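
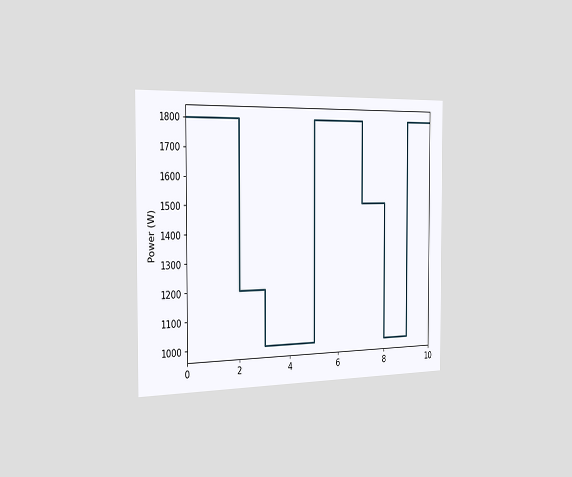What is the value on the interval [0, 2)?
1800W

The chart is viewed slightly from the left. On [0, 2) the step sits at 1800W.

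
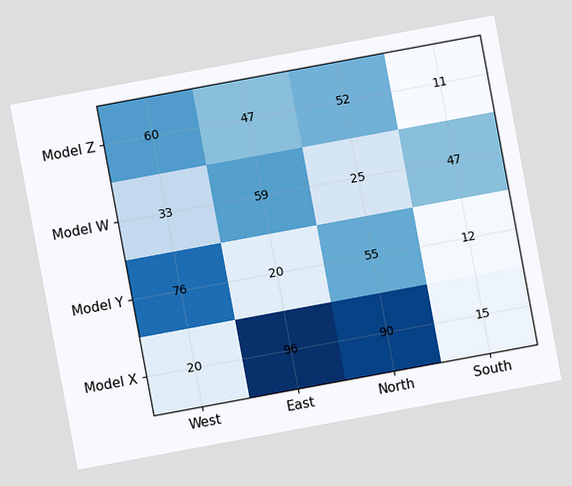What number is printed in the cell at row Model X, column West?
20

The chart is tilted about 10° counter-clockwise. The (Model X, West) cell reads 20.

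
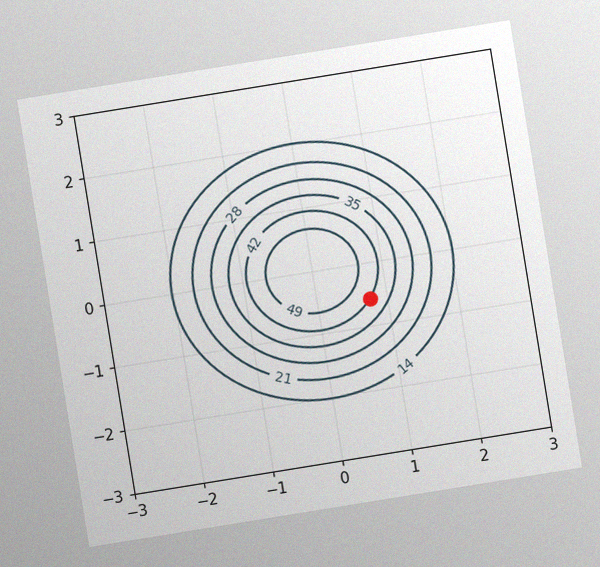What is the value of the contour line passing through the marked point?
42

The chart is tilted about 9° counter-clockwise, with some photo noise. The marked point sits on the contour labelled 42.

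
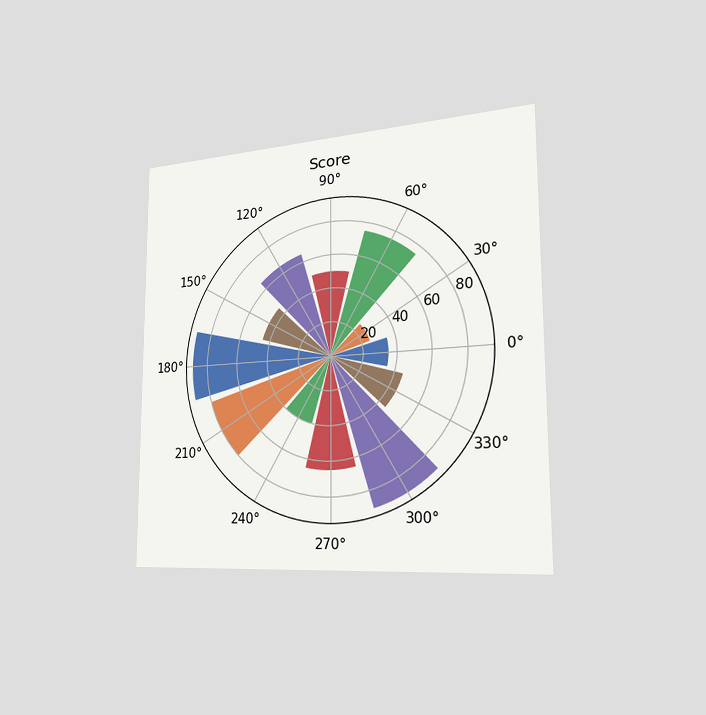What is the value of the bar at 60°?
75

The chart is viewed slightly from the right. The bar at 60° reaches 75 on the radial axis.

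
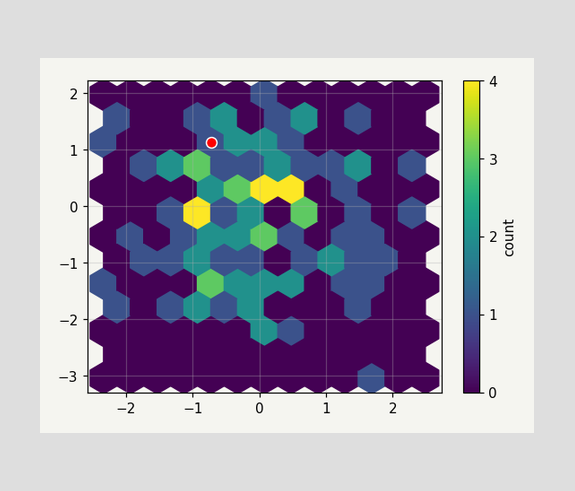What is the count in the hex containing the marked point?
1

The marked hex reads 1 on the colorbar.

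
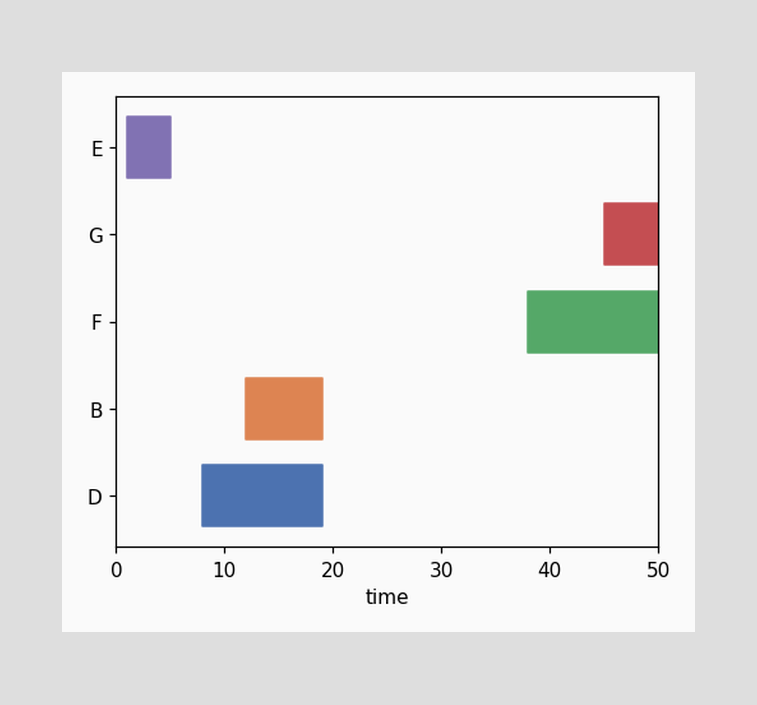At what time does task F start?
The F bar begins at t=38.

38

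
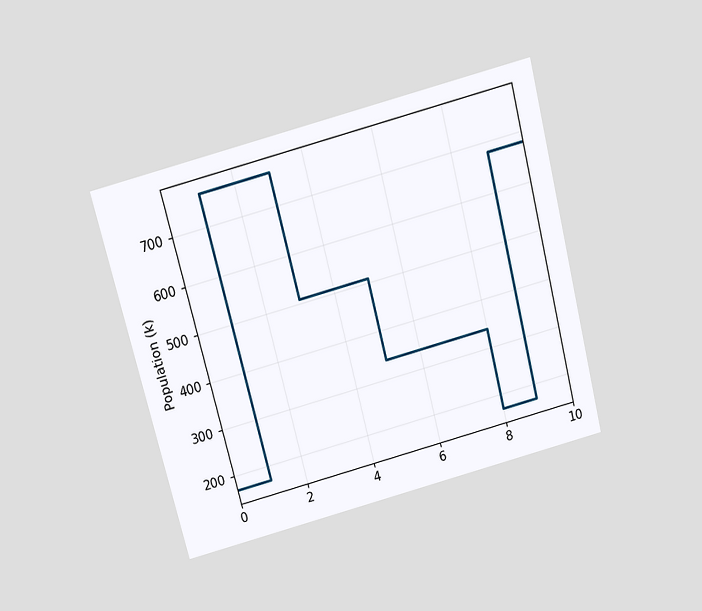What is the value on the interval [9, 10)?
The chart is tilted about 14° counter-clockwise and viewed slightly from above. On [9, 10) the step sits at 680k.

680k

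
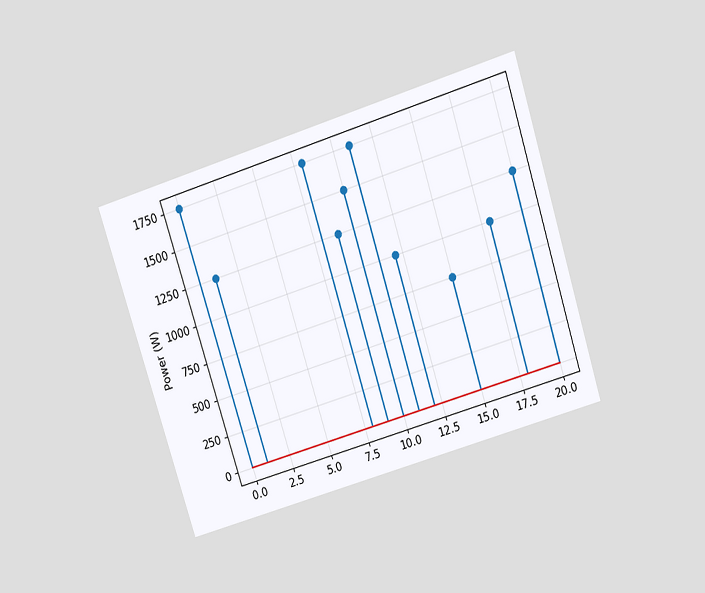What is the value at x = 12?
The chart is tilted about 18° counter-clockwise and viewed slightly from above. The stem at x=12 reaches 1000W.

1000W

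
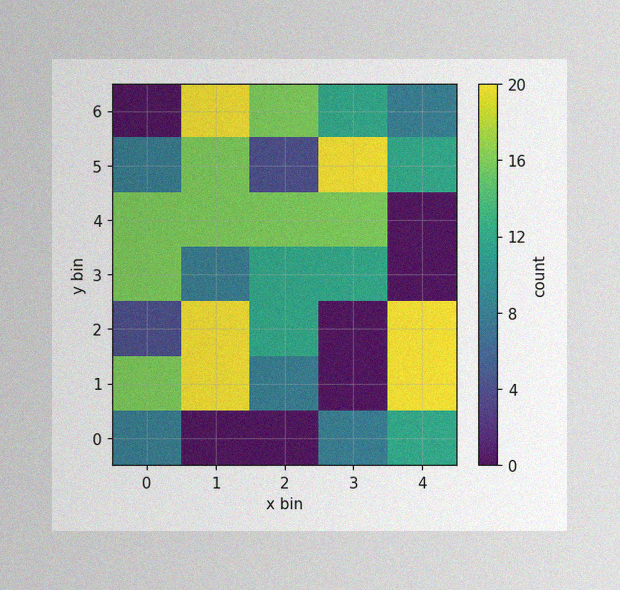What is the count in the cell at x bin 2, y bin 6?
16

The image has some photo noise and uneven lighting. Matching the cell (2, 6) against the colorbar gives 16.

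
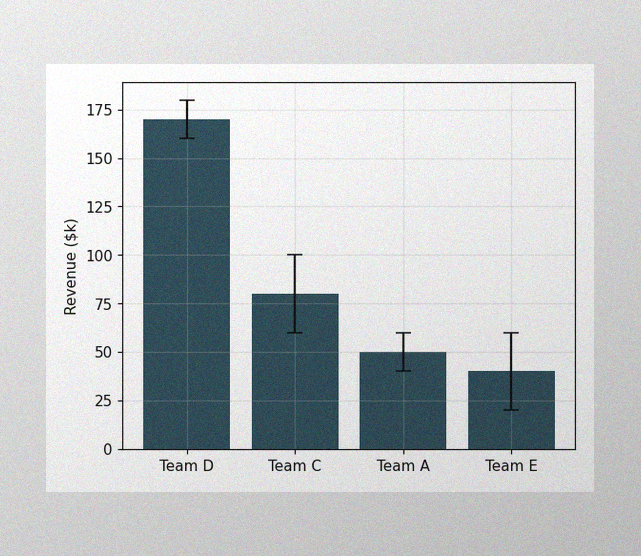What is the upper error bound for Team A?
The image has some photo noise and uneven lighting. The Team A bar's upper whisker reaches $60k.

$60k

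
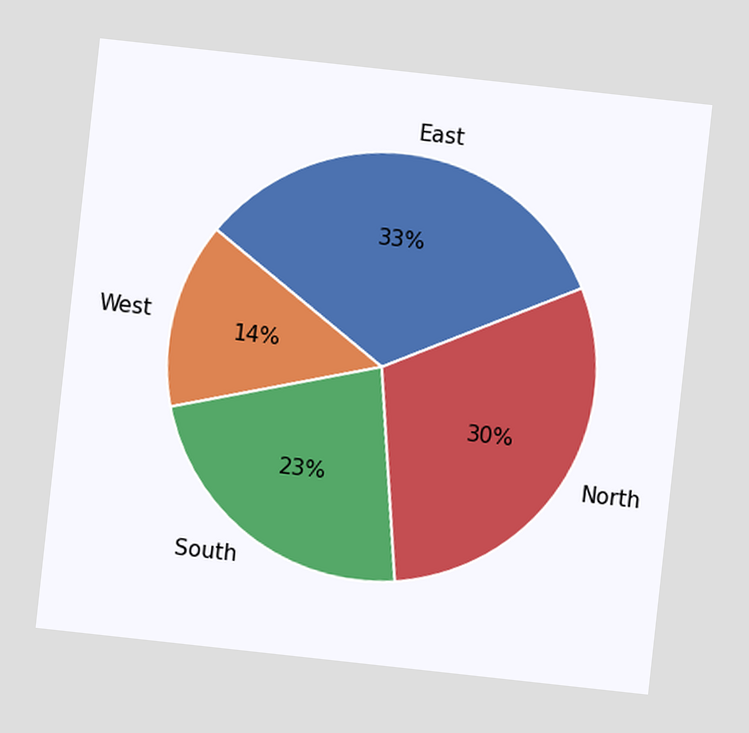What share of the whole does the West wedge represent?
The chart is tilted about 6° clockwise. The West slice takes up 14% of the pie.

14%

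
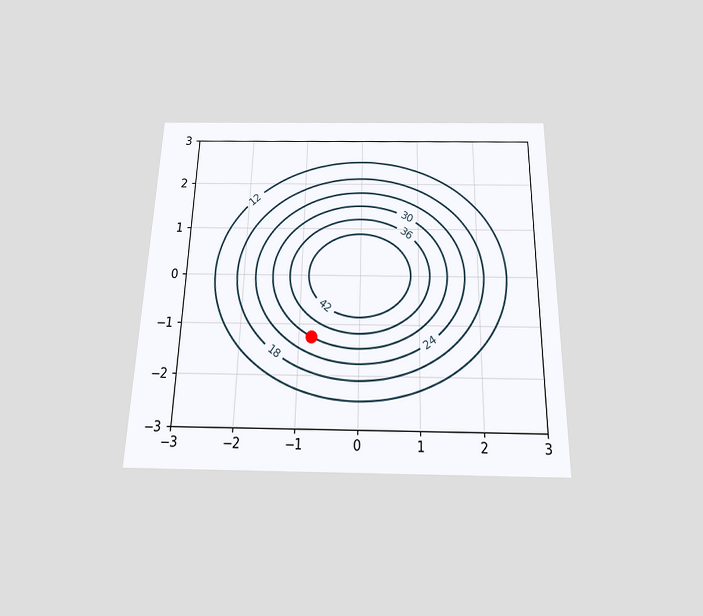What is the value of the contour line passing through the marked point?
The chart is viewed slightly from below. The marked point sits on the contour labelled 30.

30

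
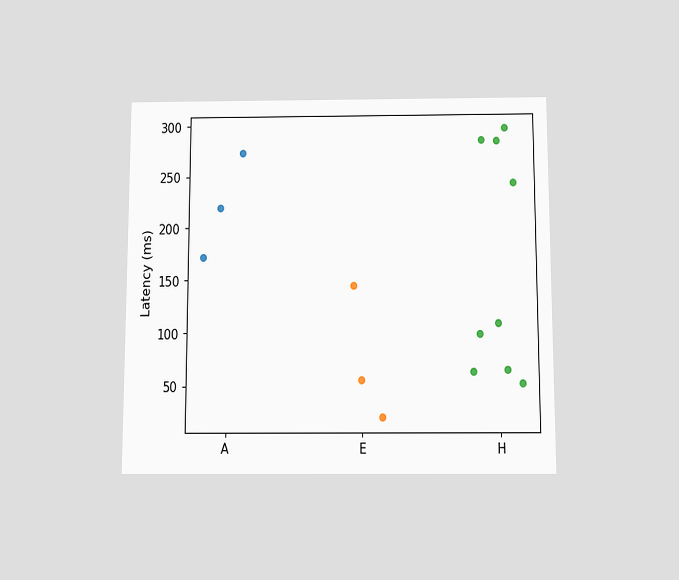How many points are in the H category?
9

The chart is viewed slightly from below. Counting the markers in the H column gives 9.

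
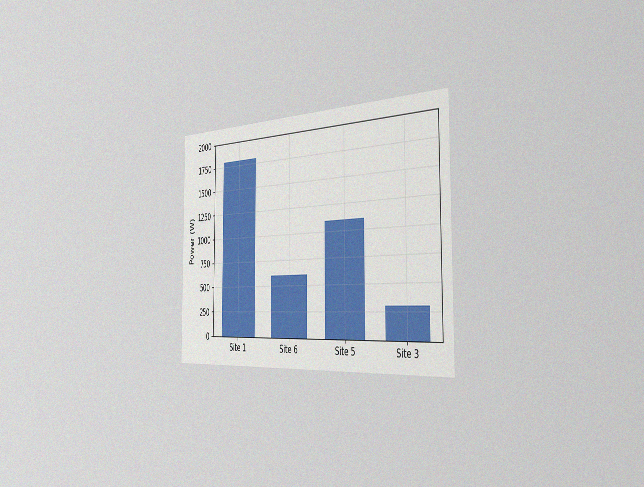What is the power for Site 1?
The chart is viewed slightly from the right, with some photo noise. Reading along the chart's y-axis, the Site 1 bar reaches 1800W.

1800W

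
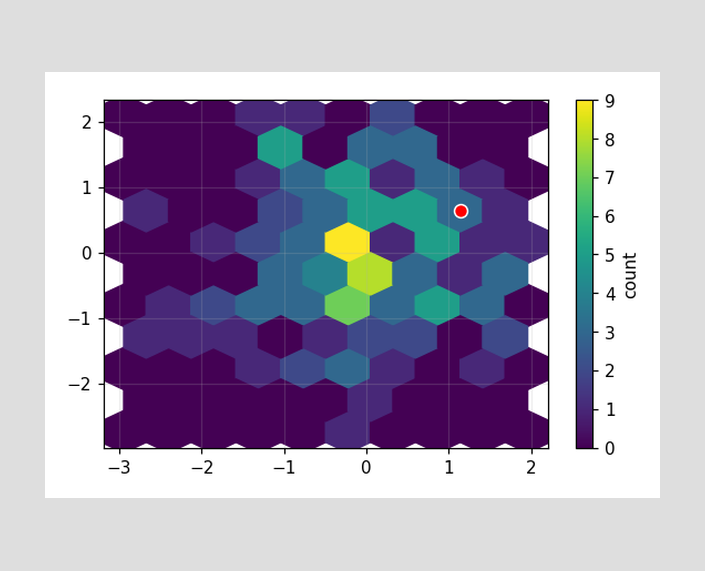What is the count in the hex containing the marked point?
3

The marked hex reads 3 on the colorbar.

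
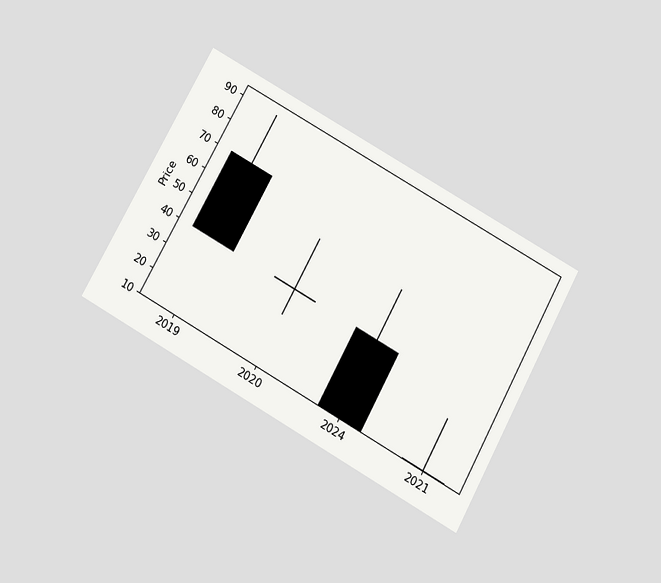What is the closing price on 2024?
10

The chart is tilted about 29° clockwise and viewed slightly from below. The 2024 candle closes at 10.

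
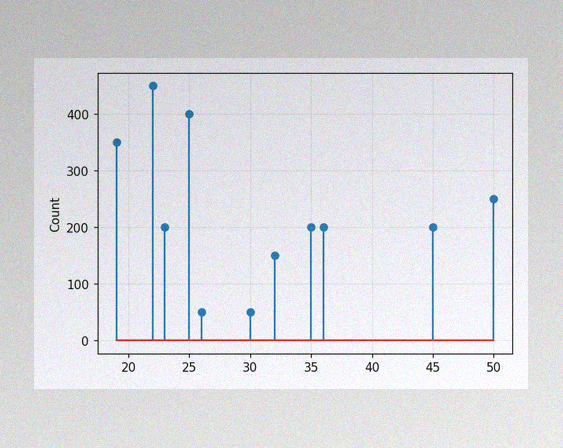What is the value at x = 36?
The image has some photo noise and uneven lighting. The stem at x=36 reaches 200.

200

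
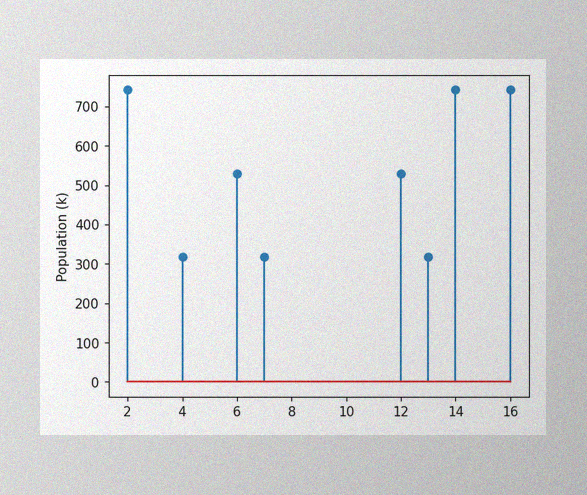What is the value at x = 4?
318k

The image has some photo noise and uneven lighting. The stem at x=4 reaches 318k.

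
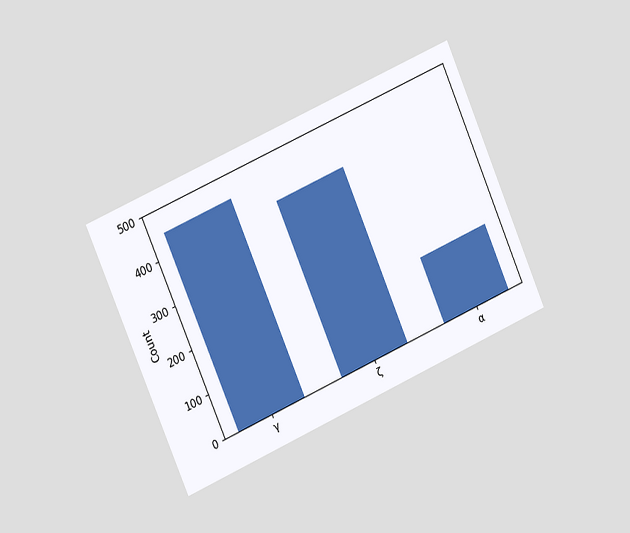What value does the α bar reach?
The chart is tilted about 24° counter-clockwise and viewed slightly from the left. Reading along the chart's y-axis, the α bar reaches 150.

150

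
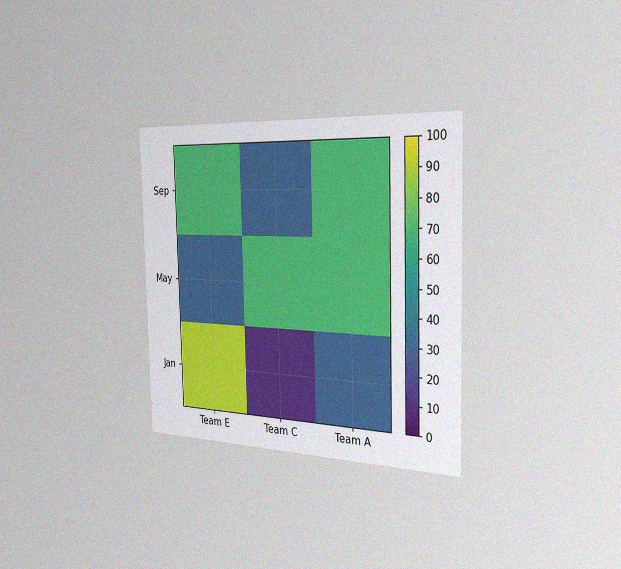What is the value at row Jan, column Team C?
10

The chart is viewed slightly from the right, with some photo noise. Matching cell (Jan, Team C) against the colorbar gives 10.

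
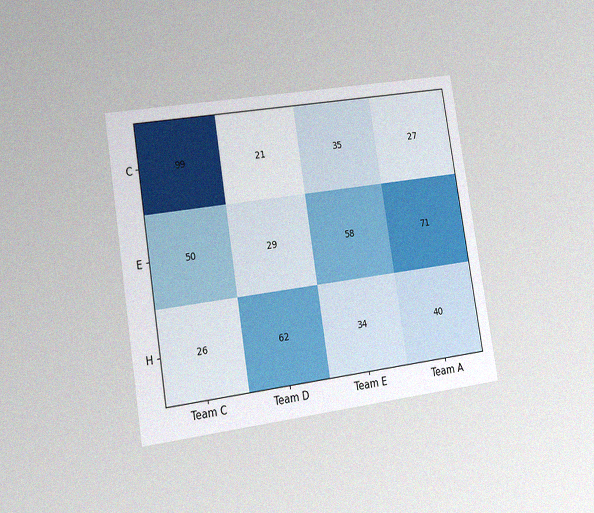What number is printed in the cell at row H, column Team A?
40

The chart is tilted about 9° counter-clockwise and viewed slightly from the left, with some photo noise. The (H, Team A) cell reads 40.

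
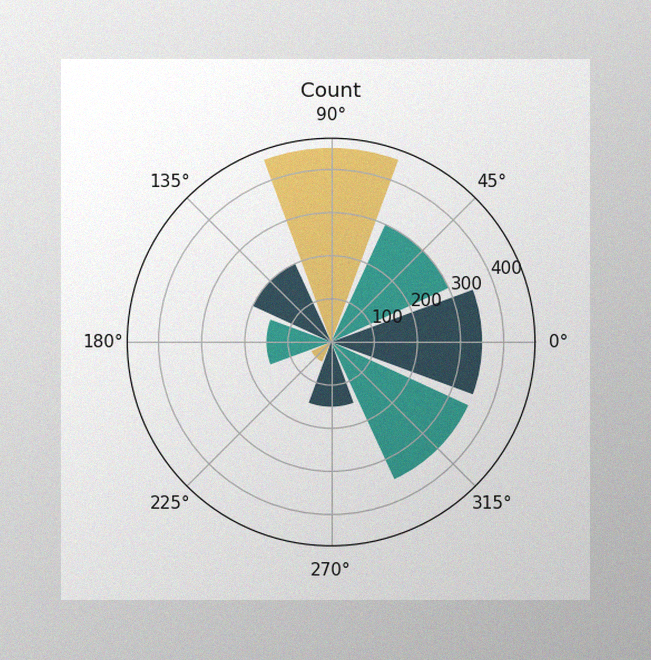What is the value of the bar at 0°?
350

The image has some photo noise and uneven lighting. The bar at 0° reaches 350 on the radial axis.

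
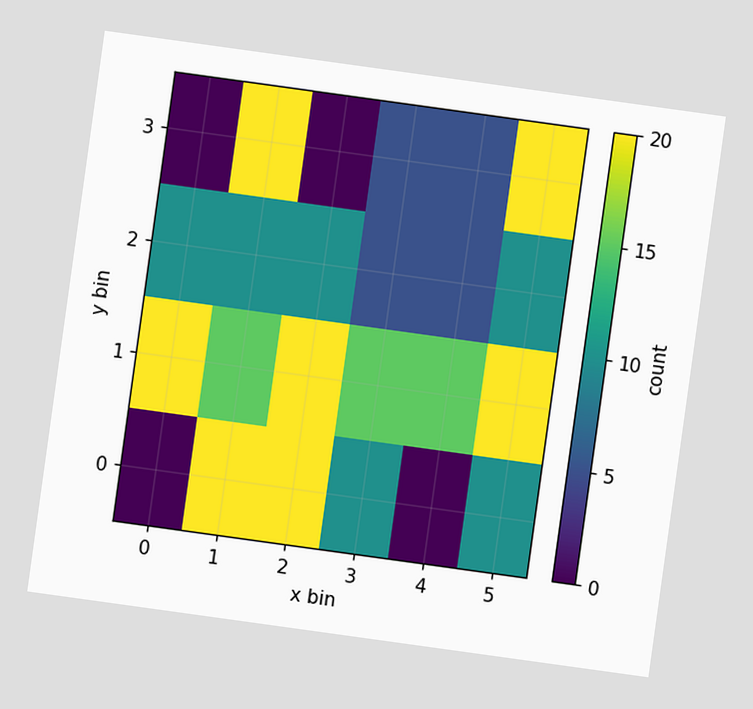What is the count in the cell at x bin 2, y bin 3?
0

The chart is tilted about 8° clockwise. Matching the cell (2, 3) against the colorbar gives 0.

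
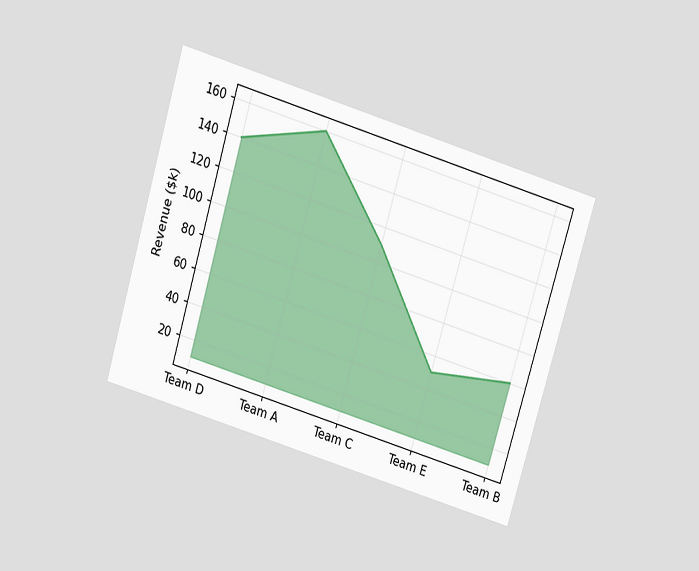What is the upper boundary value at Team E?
$50k

The chart is tilted about 17° clockwise and viewed slightly from above. At Team E the upper boundary is at $50k.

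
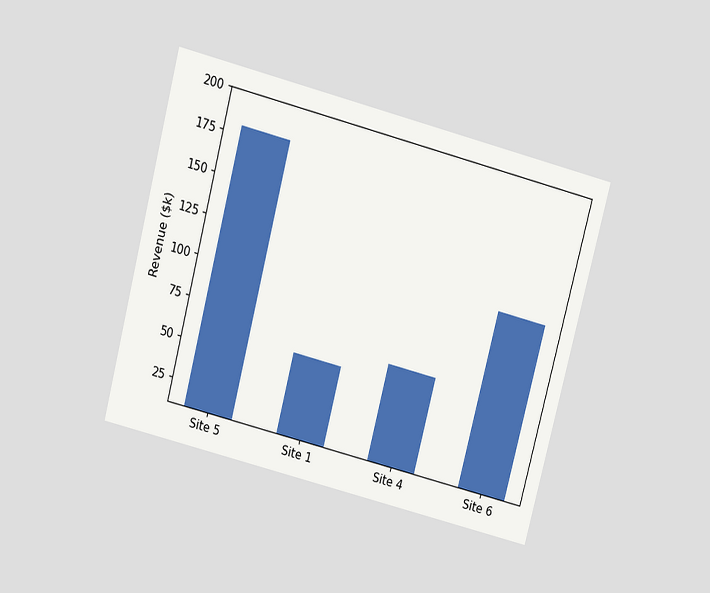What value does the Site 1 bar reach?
$60k

The chart is tilted about 15° clockwise and viewed slightly from above. Reading along the chart's y-axis, the Site 1 bar reaches $60k.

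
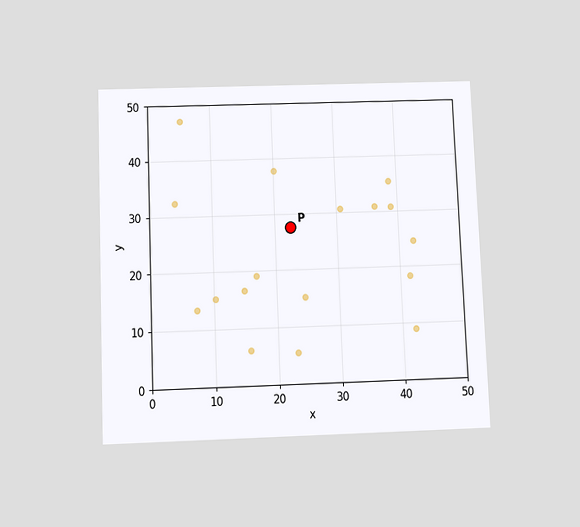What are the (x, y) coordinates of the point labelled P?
(22.5, 27.5)

The chart is tilted about 2° counter-clockwise and viewed slightly from below. Following the gridlines from P to each axis, P sits at (22.5, 27.5).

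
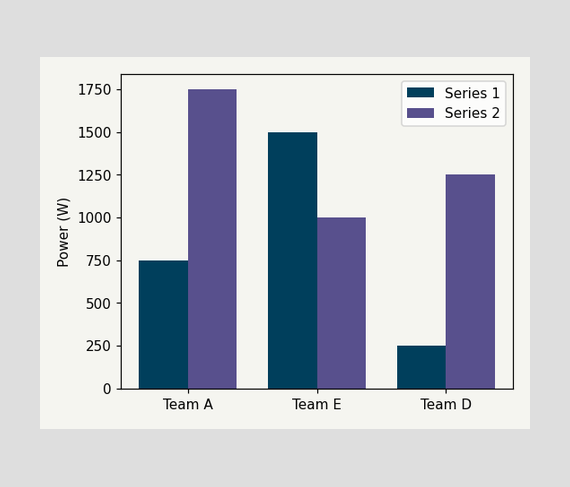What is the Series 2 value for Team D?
1250W

The Series 2 bar at Team D reaches 1250W on the y-axis.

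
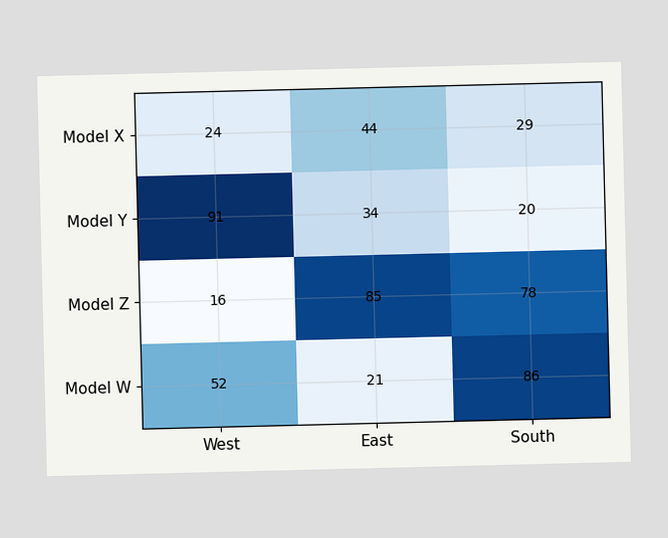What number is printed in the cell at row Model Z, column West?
The (Model Z, West) cell reads 16.

16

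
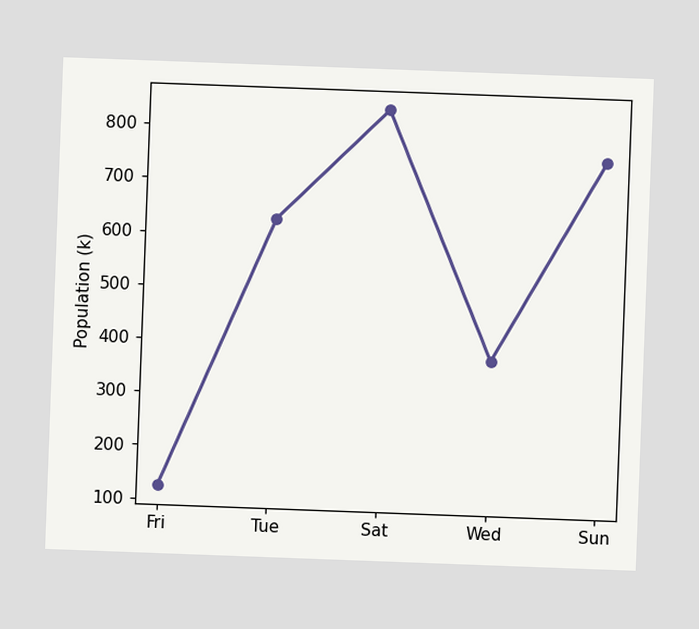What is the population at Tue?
630k

The chart is tilted about 2° clockwise. At Tue, the line is at 630k.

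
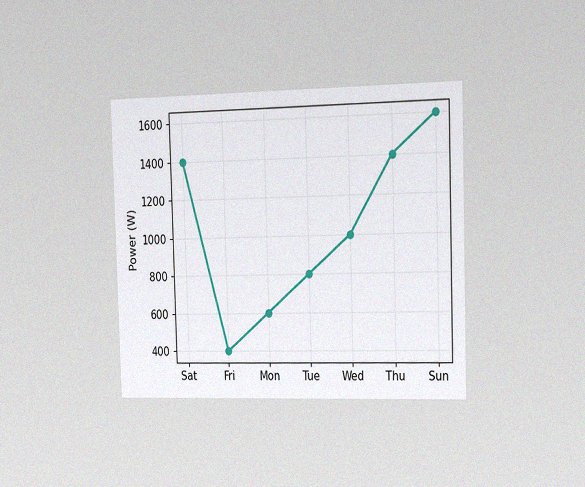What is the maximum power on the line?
The chart is viewed slightly from the right, with some photo noise. The highest point is at Sun, and reading across to the y-axis gives 1600W.

1600W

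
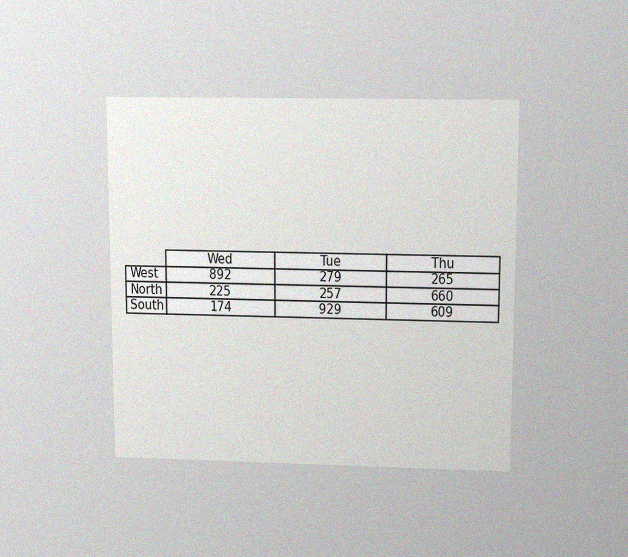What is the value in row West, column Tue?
279

The chart is viewed slightly from above, with some photo noise. The (West, Tue) cell reads 279.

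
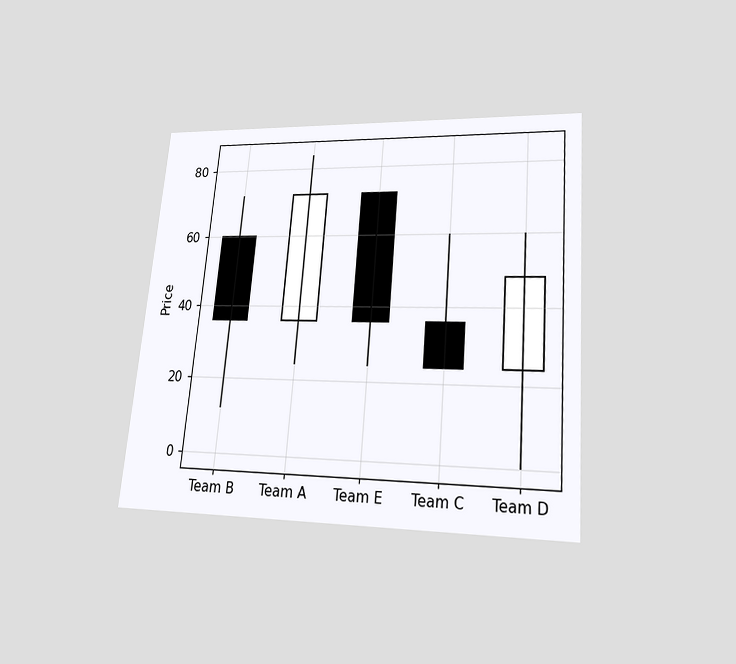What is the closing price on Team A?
The chart is tilted about 5° clockwise and viewed at a slight angle. The Team A candle closes at 72.

72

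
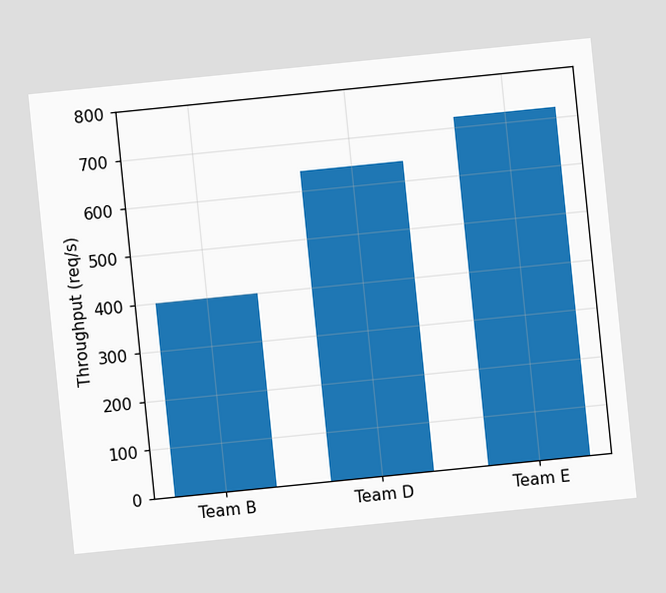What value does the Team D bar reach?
640req/s

The chart is tilted about 6° counter-clockwise. Reading along the chart's y-axis, the Team D bar reaches 640req/s.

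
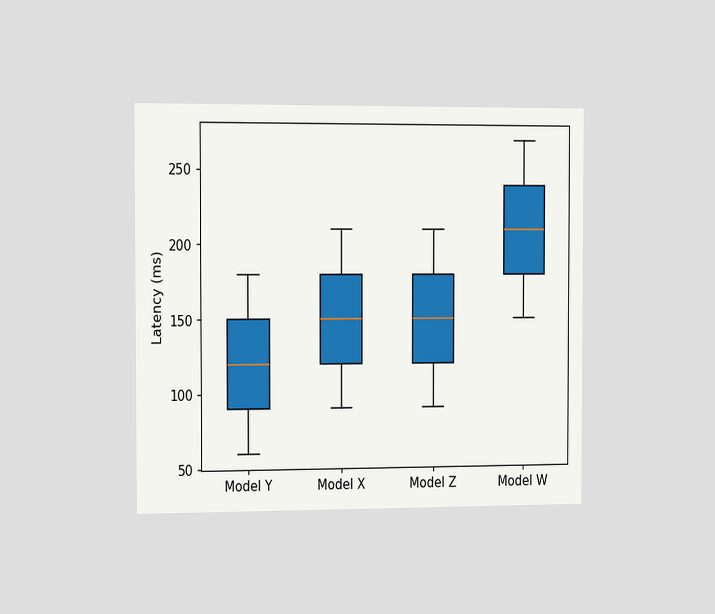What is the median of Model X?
150ms

The chart is viewed slightly from the left. The median line in the Model X box sits at 150ms.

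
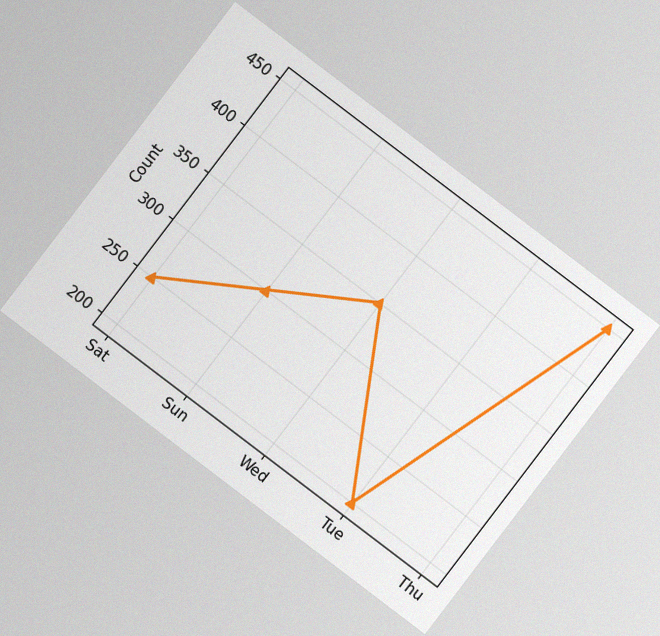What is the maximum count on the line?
The chart is tilted about 37° clockwise, with some photo noise. The highest point is at Thu, and reading across to the y-axis gives 450.

450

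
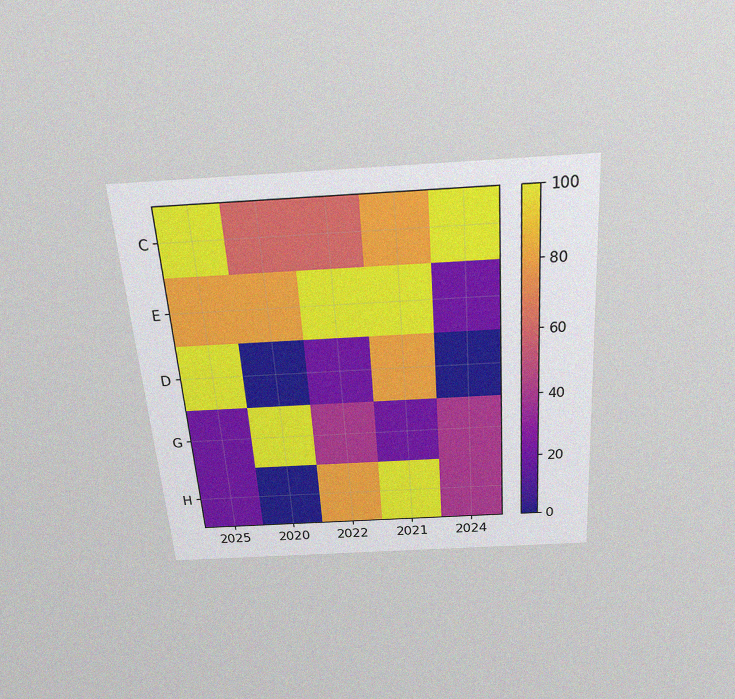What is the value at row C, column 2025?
100

The chart is tilted about 4° counter-clockwise and viewed slightly from above, with some photo noise. Matching cell (C, 2025) against the colorbar gives 100.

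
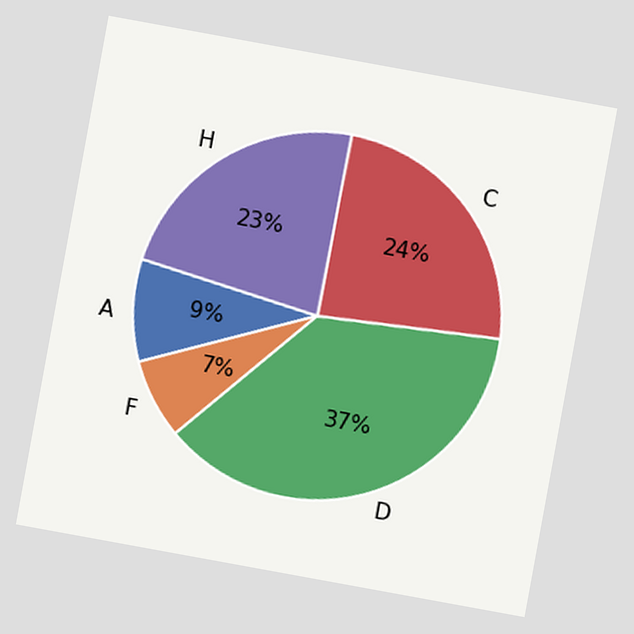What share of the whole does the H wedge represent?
The chart is tilted about 10° clockwise. The H slice takes up 23% of the pie.

23%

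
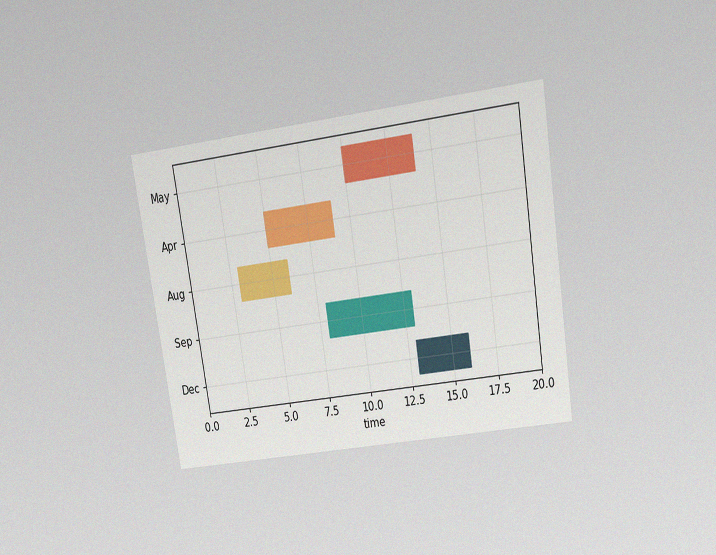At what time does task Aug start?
3

The chart is tilted about 9° counter-clockwise and viewed slightly from above, with some photo noise. The Aug bar begins at t=3.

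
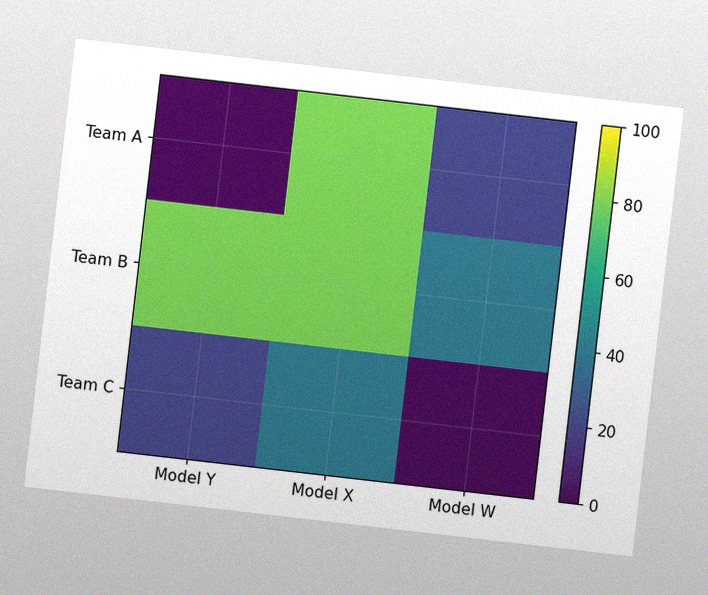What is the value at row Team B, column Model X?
80

The chart is tilted about 7° clockwise, with some photo noise. Matching cell (Team B, Model X) against the colorbar gives 80.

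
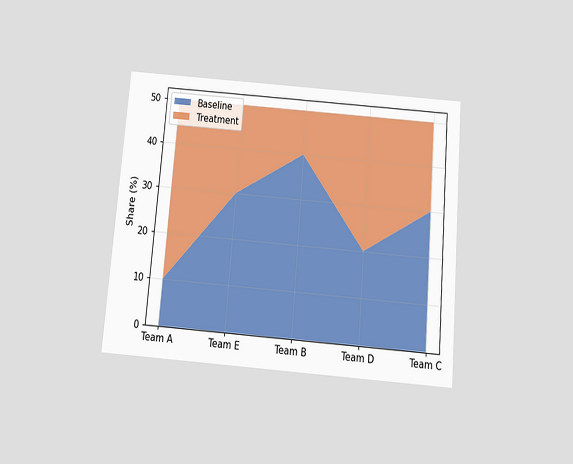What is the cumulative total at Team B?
The chart is tilted about 5° clockwise and viewed slightly from below. The stacked total at Team B reaches 50%.

50%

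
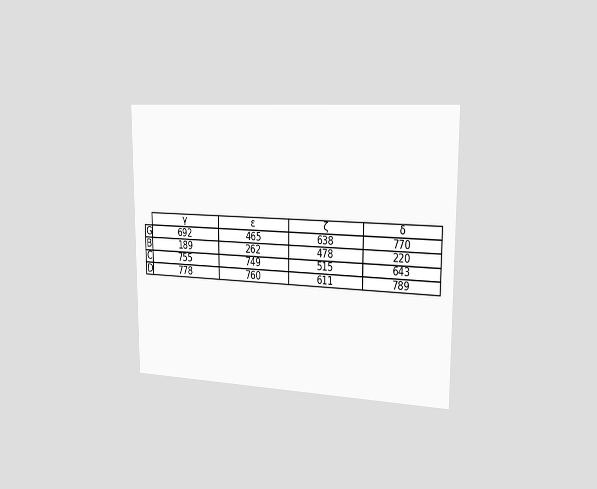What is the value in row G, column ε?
465

The chart is viewed slightly from the right. The (G, ε) cell reads 465.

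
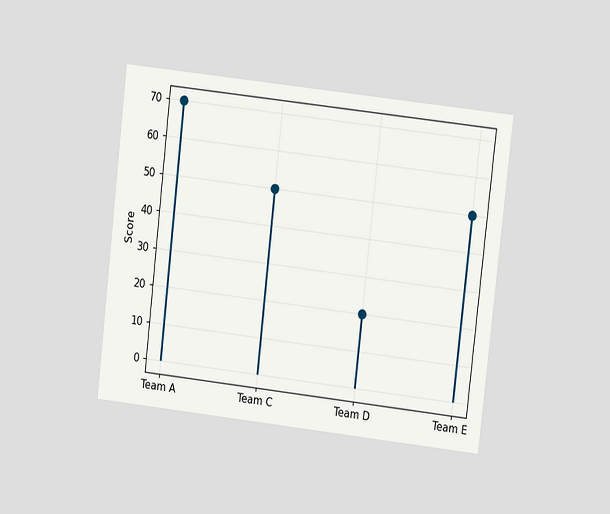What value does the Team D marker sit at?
20

The chart is tilted about 7° clockwise and viewed at a slight angle. The Team D marker sits at 20.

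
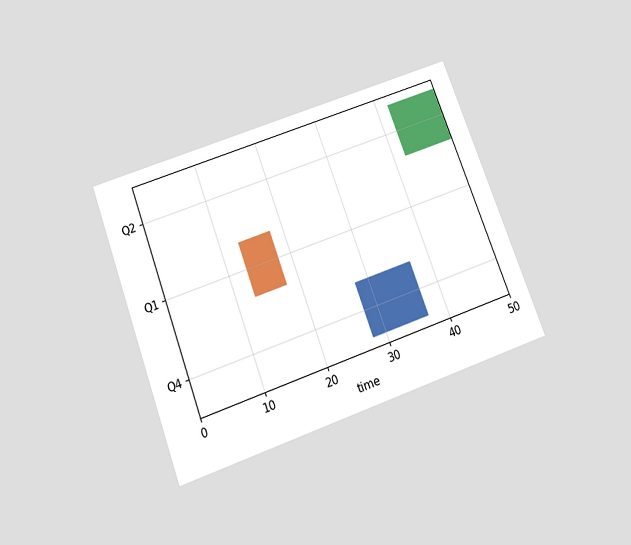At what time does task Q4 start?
The chart is tilted about 20° counter-clockwise and viewed slightly from below. The Q4 bar begins at t=28.

28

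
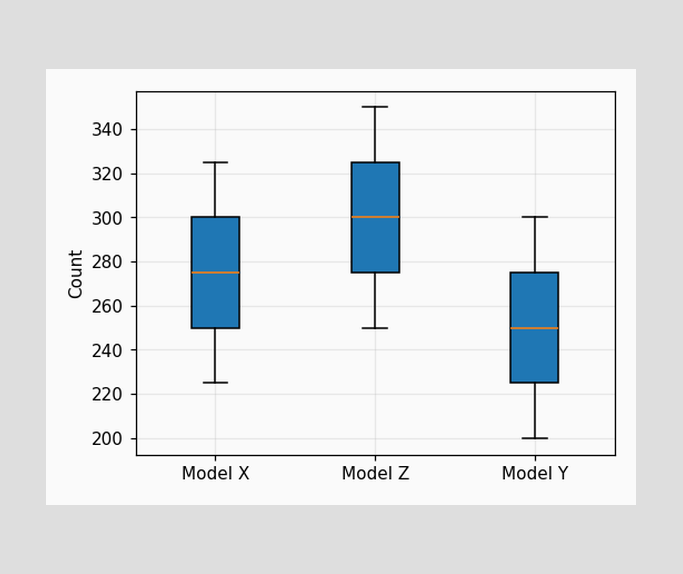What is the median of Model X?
275

The median line in the Model X box sits at 275.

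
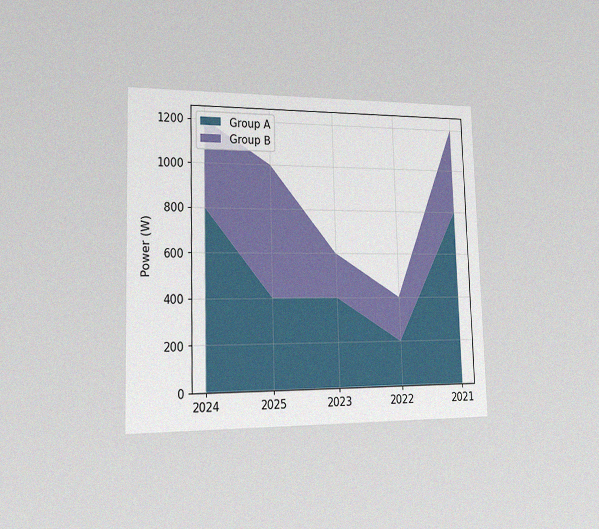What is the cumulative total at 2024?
1200W

The chart is viewed slightly from the left, with some photo noise. The stacked total at 2024 reaches 1200W.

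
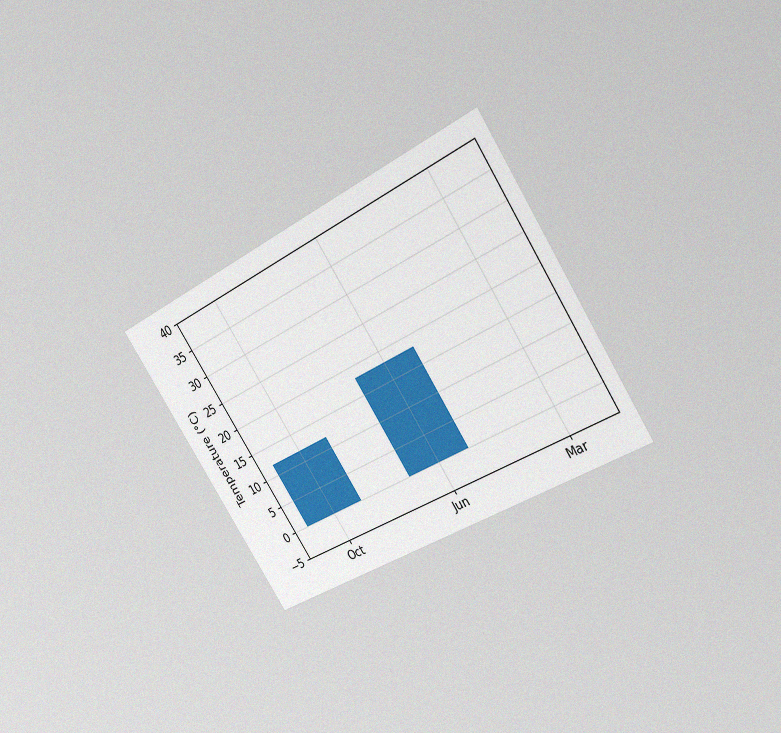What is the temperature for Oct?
The chart is tilted about 33° counter-clockwise and viewed at a slight angle, with some photo noise. Reading along the chart's y-axis, the Oct bar reaches 12°C.

12°C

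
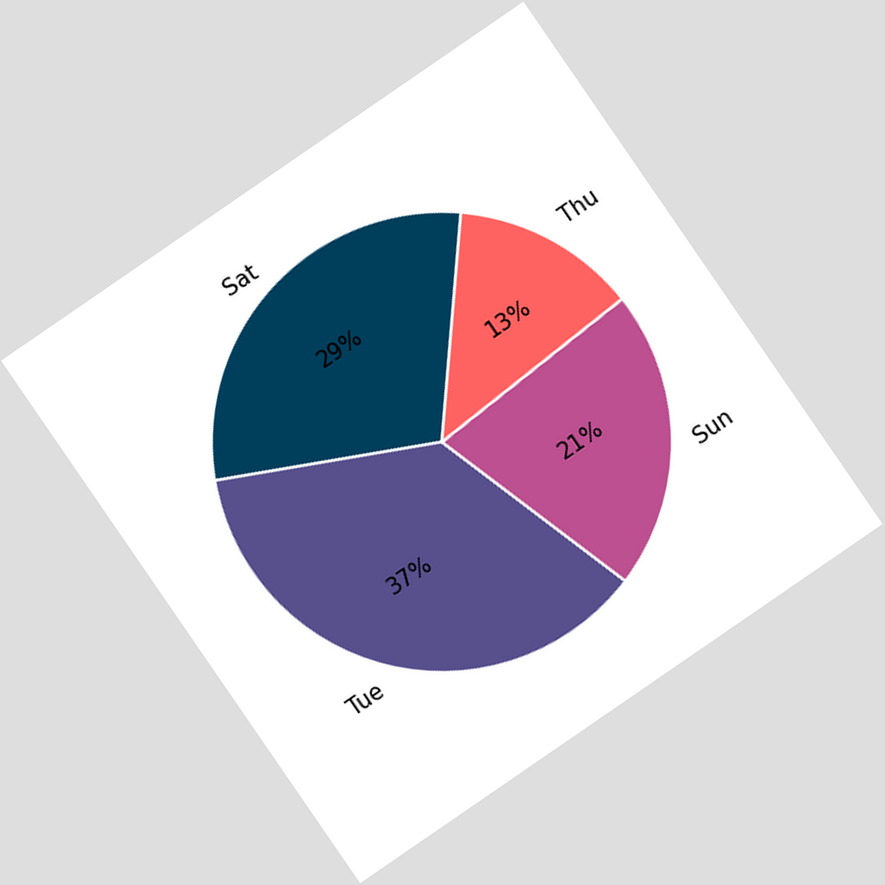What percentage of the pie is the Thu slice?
The chart is tilted about 35° counter-clockwise. The Thu slice takes up 13% of the pie.

13%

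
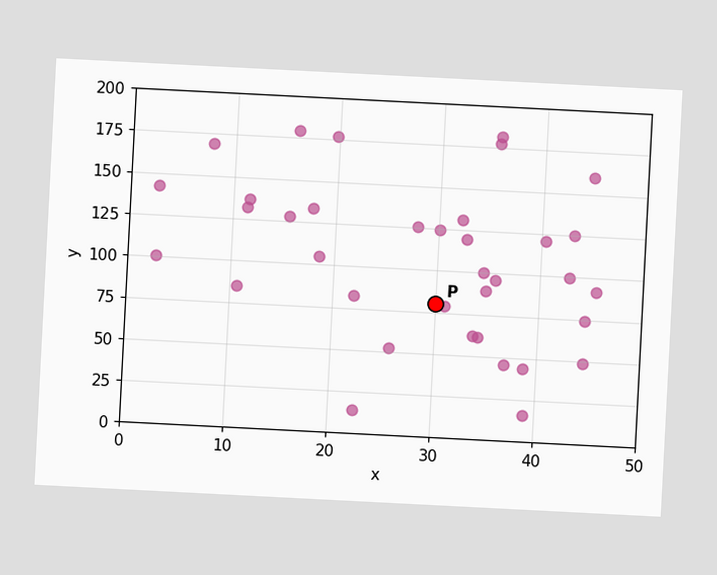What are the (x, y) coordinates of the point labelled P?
The chart is tilted about 3° clockwise. Following the gridlines from P to each axis, P sits at (30, 80).

(30, 80)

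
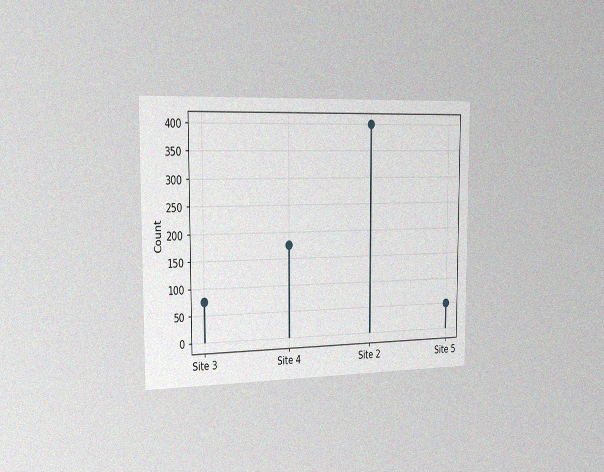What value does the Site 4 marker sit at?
The chart is viewed slightly from the left, with some photo noise. The Site 4 marker sits at 175.

175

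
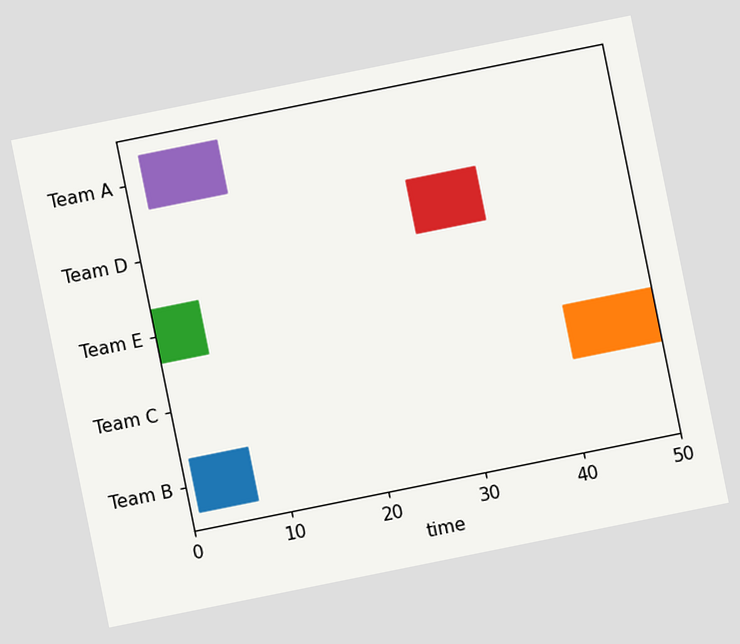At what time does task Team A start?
The chart is tilted about 11° counter-clockwise. The Team A bar begins at t=2.

2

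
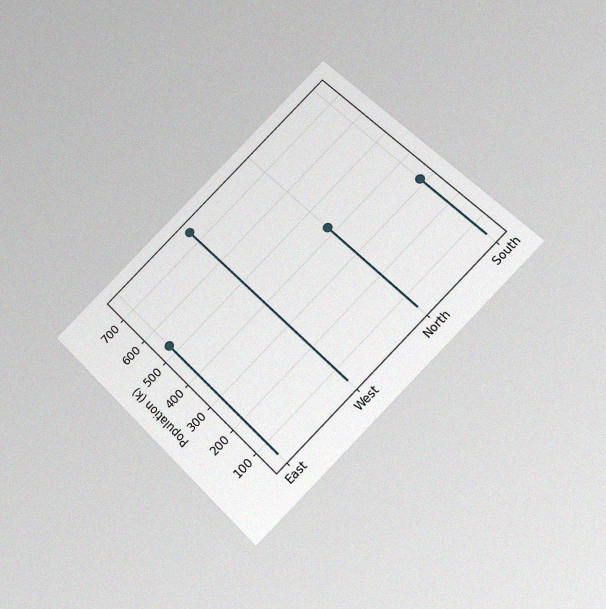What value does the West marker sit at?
742k

The chart is tilted about 45° counter-clockwise and viewed slightly from below, with some photo noise. The West marker sits at 742k.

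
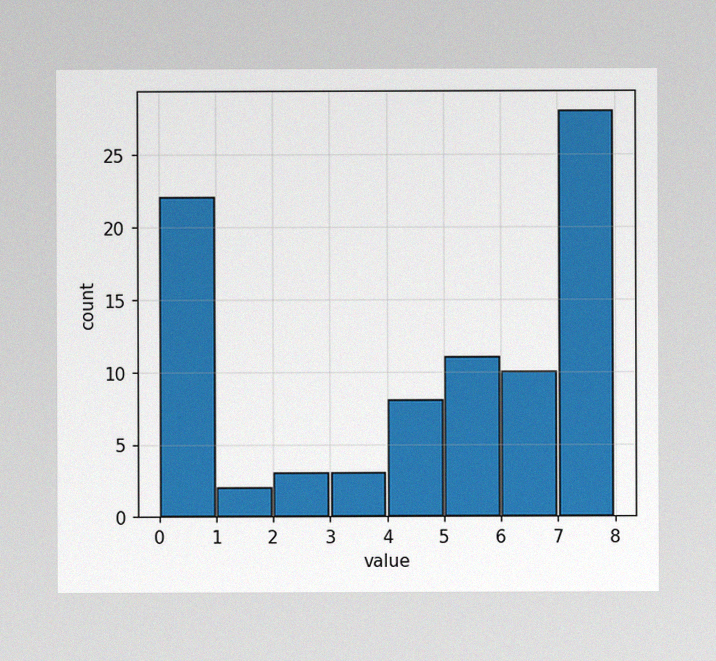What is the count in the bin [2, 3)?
The image has some photo noise and uneven lighting. The [2, 3) bin has height 3.

3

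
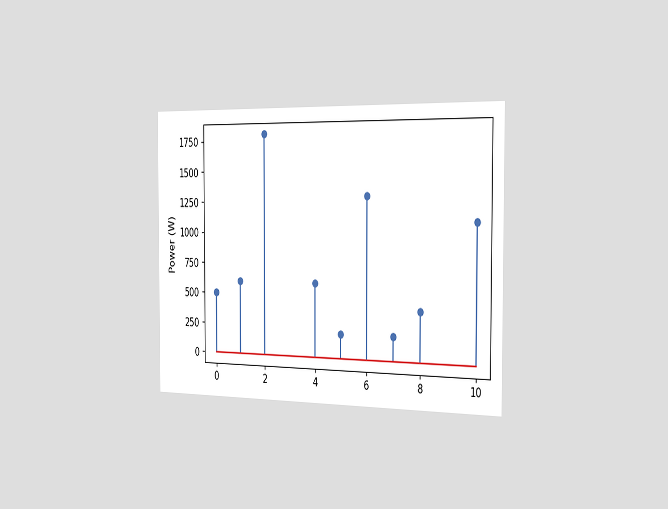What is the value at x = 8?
400W

The chart is viewed slightly from the right. The stem at x=8 reaches 400W.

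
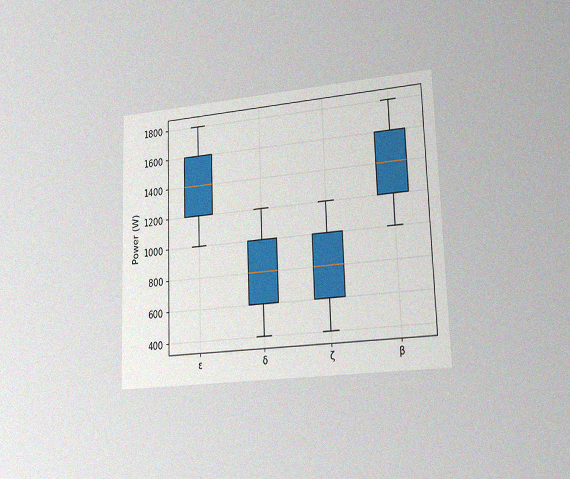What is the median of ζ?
The chart is tilted about 2° counter-clockwise and viewed slightly from the right, with some photo noise. The median line in the ζ box sits at 800W.

800W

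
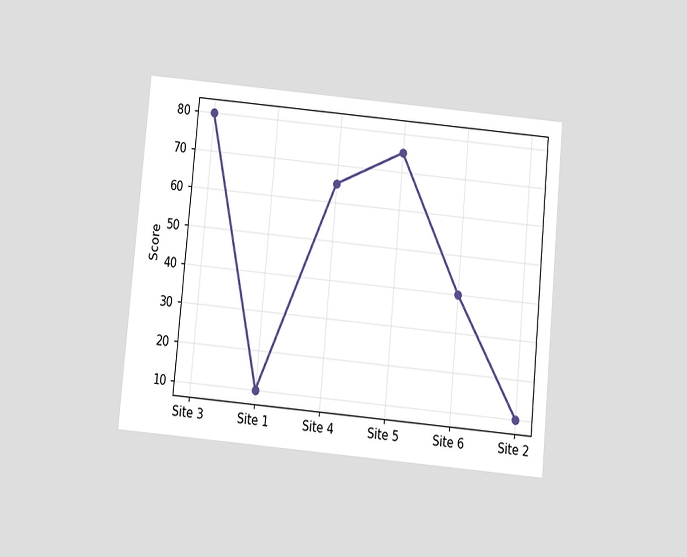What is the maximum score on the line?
The chart is tilted about 5° clockwise and viewed slightly from below. The highest point is at Site 3, and reading across to the y-axis gives 80.

80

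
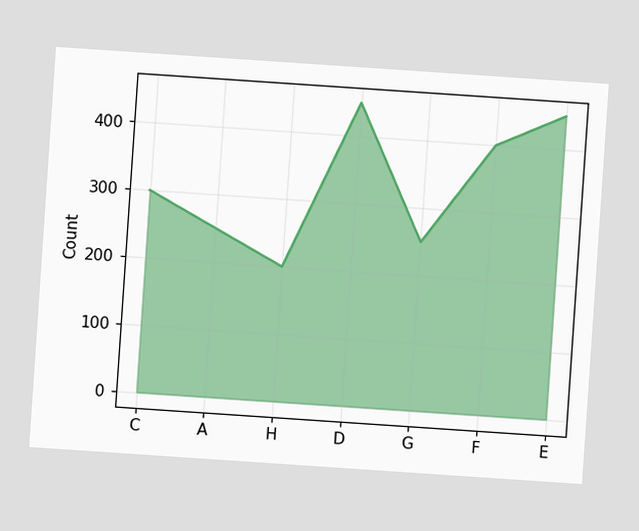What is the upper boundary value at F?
400

The chart is tilted about 4° clockwise. At F the upper boundary is at 400.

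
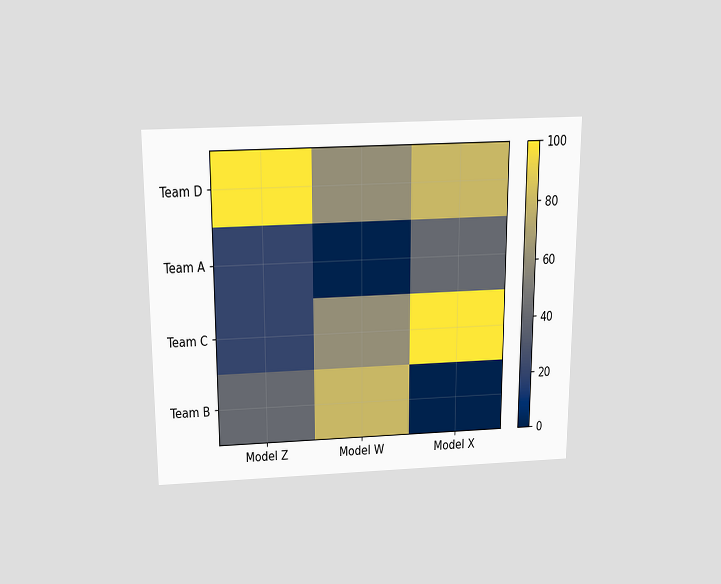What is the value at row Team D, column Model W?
The chart is viewed slightly from above. Matching cell (Team D, Model W) against the colorbar gives 60.

60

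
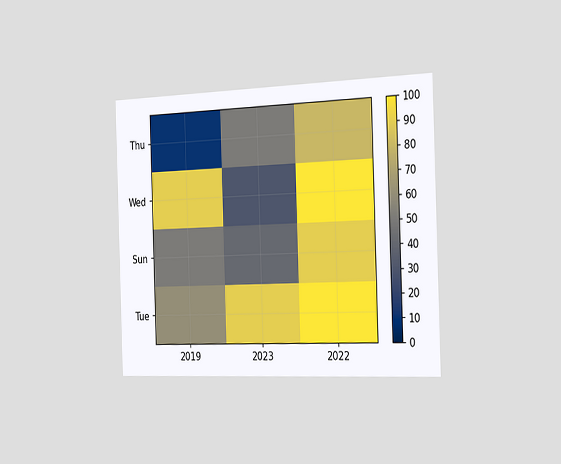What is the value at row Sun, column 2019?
50

The chart is viewed slightly from the right. Matching cell (Sun, 2019) against the colorbar gives 50.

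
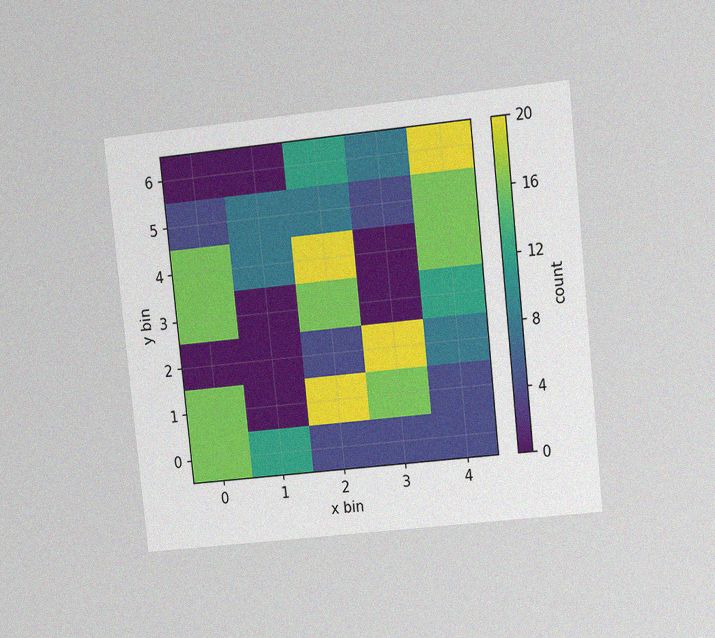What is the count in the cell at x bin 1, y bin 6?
0

The chart is tilted about 6° counter-clockwise and viewed at a slight angle, with some photo noise. Matching the cell (1, 6) against the colorbar gives 0.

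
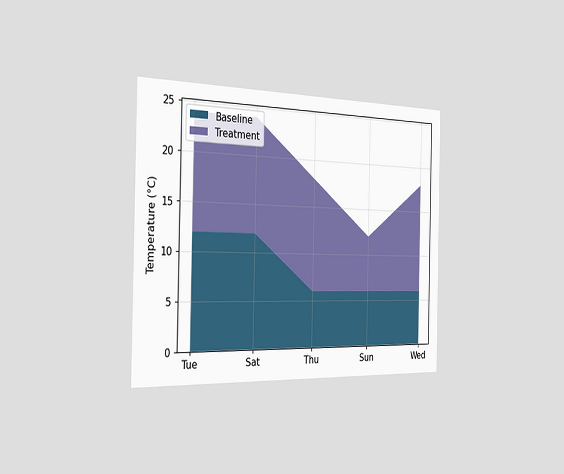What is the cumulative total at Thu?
The chart is viewed slightly from the left. The stacked total at Thu reaches 18°C.

18°C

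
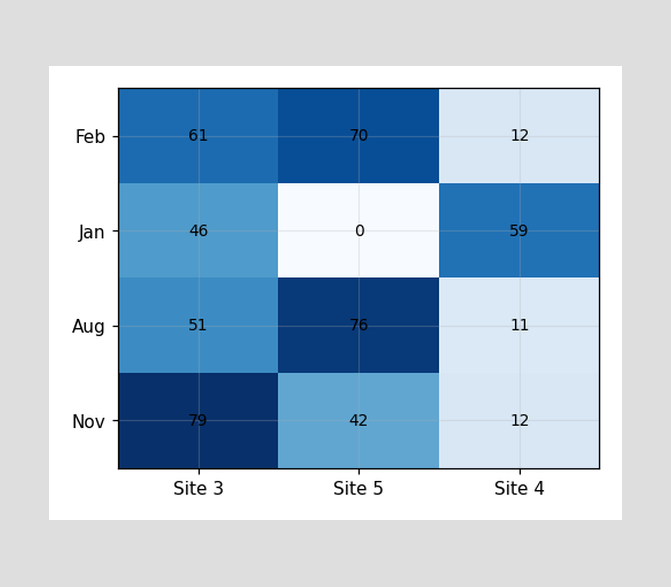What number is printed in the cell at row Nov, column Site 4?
12

The (Nov, Site 4) cell reads 12.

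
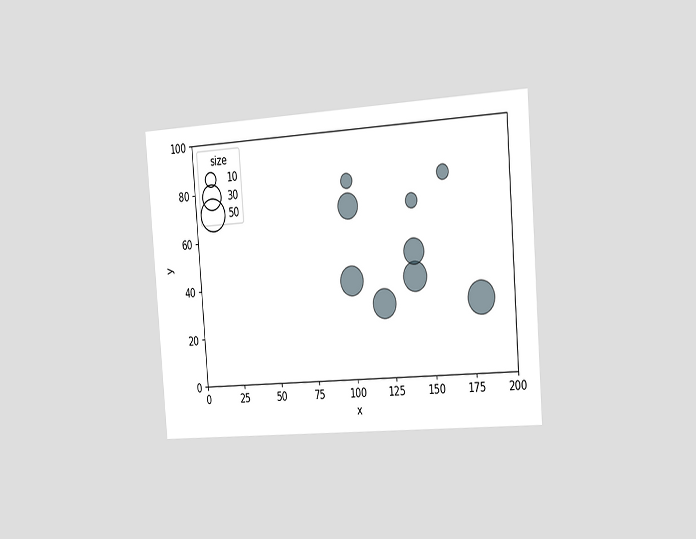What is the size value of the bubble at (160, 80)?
The chart is tilted about 4° counter-clockwise and viewed slightly from the right. Matching the bubble at (160, 80) against the size legend gives 10.

10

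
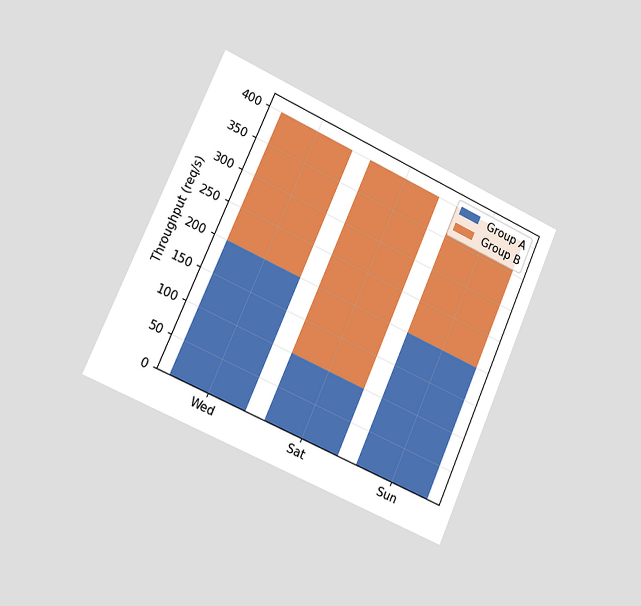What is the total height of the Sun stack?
The chart is tilted about 24° clockwise and viewed slightly from the left. The Sun stack's top reaches 400req/s on the y-axis.

400req/s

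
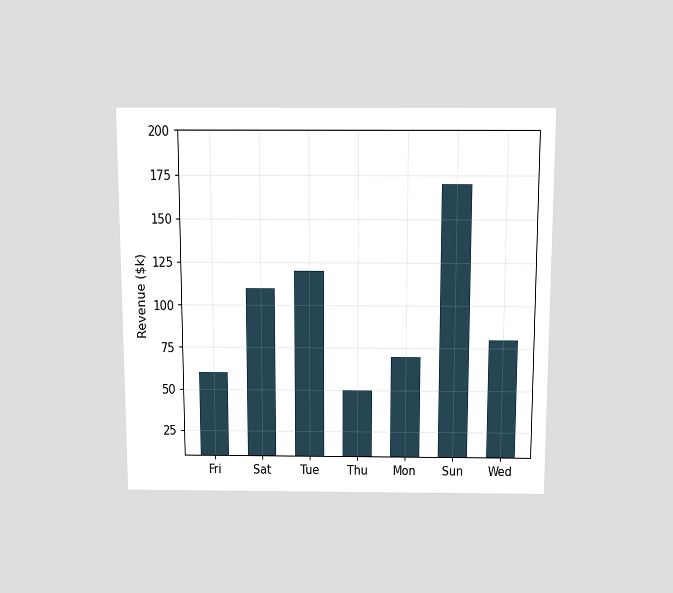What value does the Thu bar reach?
$50k

The chart is viewed slightly from above. Reading along the chart's y-axis, the Thu bar reaches $50k.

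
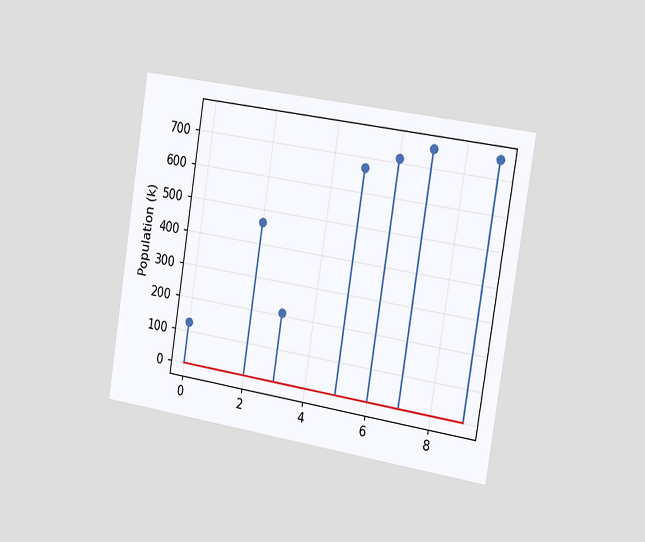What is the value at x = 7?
The chart is tilted about 9° clockwise and viewed slightly from the right. The stem at x=7 reaches 756k.

756k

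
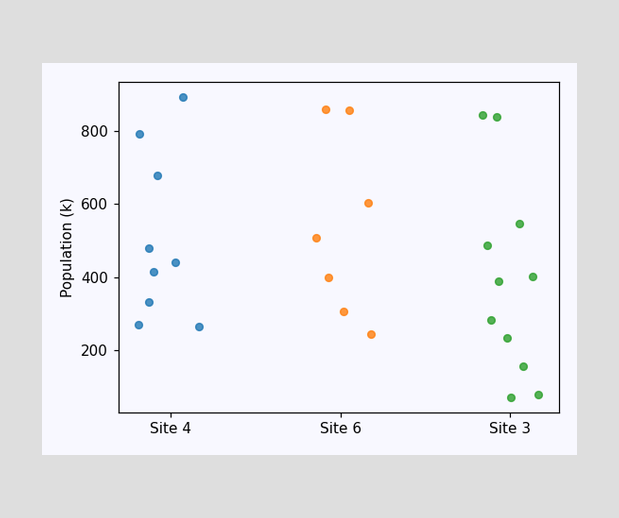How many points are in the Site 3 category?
11

Counting the markers in the Site 3 column gives 11.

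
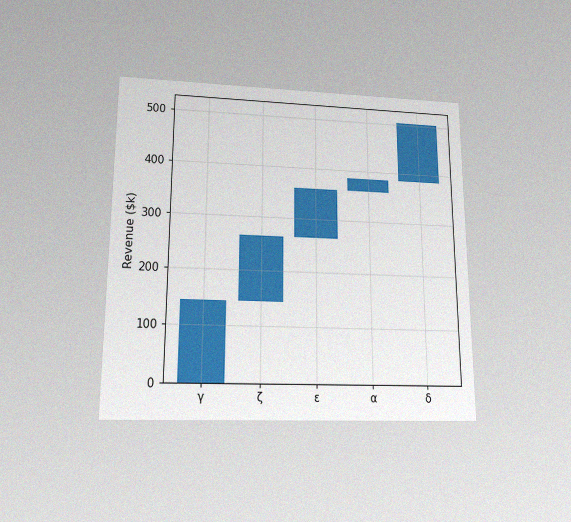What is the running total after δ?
The chart is viewed slightly from below, with some photo noise. After δ the running total reaches $504k.

$504k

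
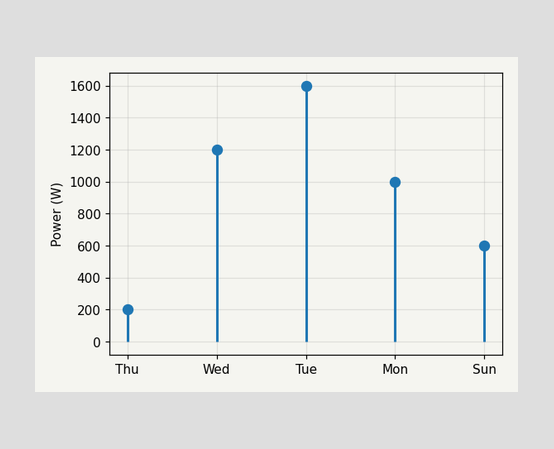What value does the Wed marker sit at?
The Wed marker sits at 1200W.

1200W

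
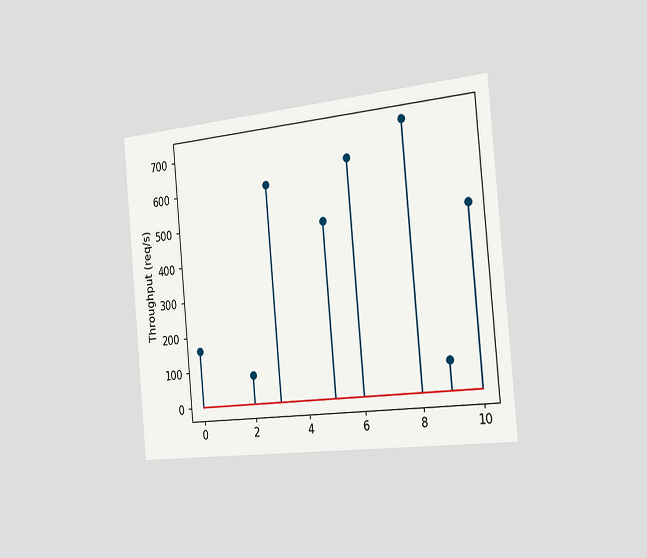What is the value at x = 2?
The chart is tilted about 5° counter-clockwise and viewed slightly from the right. The stem at x=2 reaches 80req/s.

80req/s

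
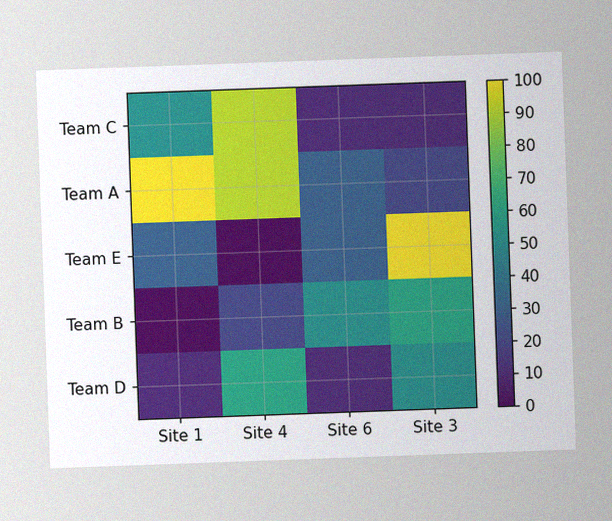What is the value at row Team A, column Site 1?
The chart is tilted about 2° counter-clockwise, with some photo noise. Matching cell (Team A, Site 1) against the colorbar gives 100.

100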